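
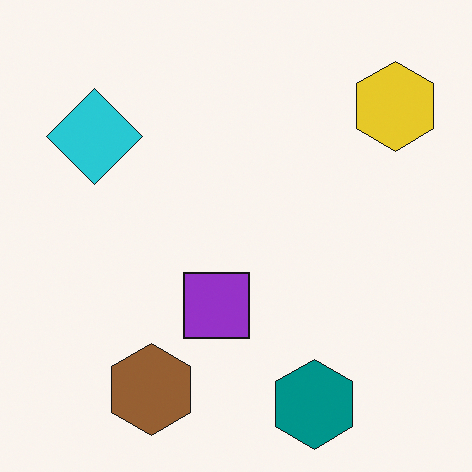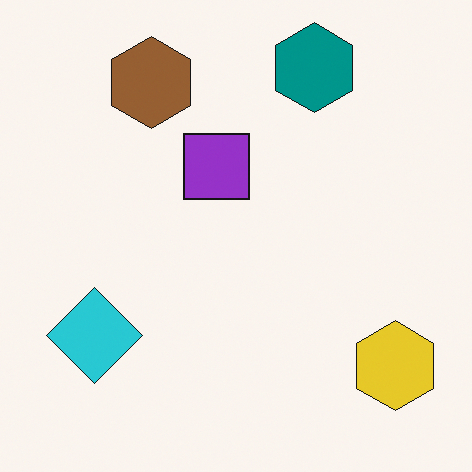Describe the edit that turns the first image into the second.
This is the original image flipped vertically (top ↔ bottom).

The teal hexagon is in the bottom of the first image and the top of the second — shapes on opposite sides of the horizontal midline have swapped in a mirror flip.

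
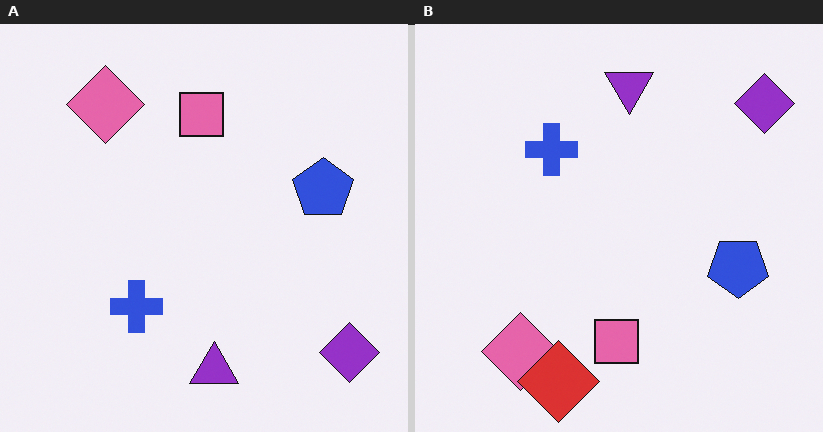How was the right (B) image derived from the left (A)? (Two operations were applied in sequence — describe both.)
The right (B) image is the left (A) flipped vertically (top ↔ bottom), then overlaid with an additional red diamond.

The purple triangle is in the bottom of the left (A) image and the top of the right (B) — shapes on opposite sides of the horizontal midline have swapped in a mirror flip. A red diamond appears in the right (B) image that is absent from the left (A).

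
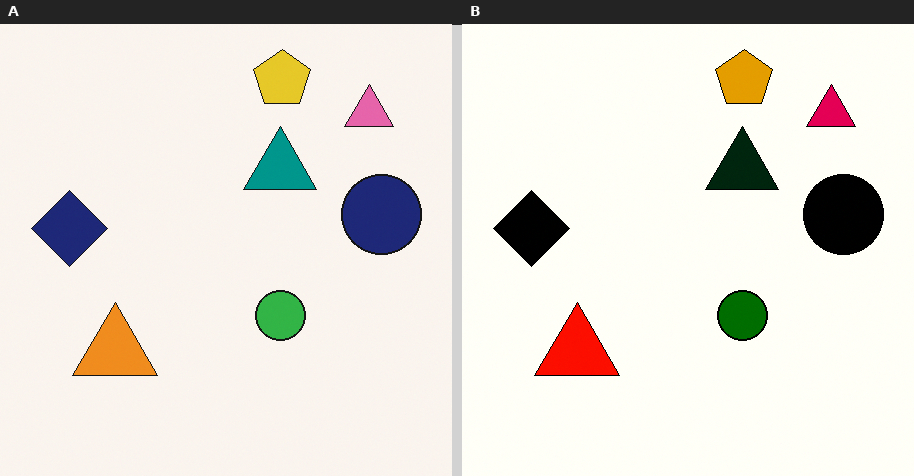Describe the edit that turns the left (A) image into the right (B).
The image was boosted in contrast.

Tones are pushed away from mid-grey across the whole image — a global contrast change.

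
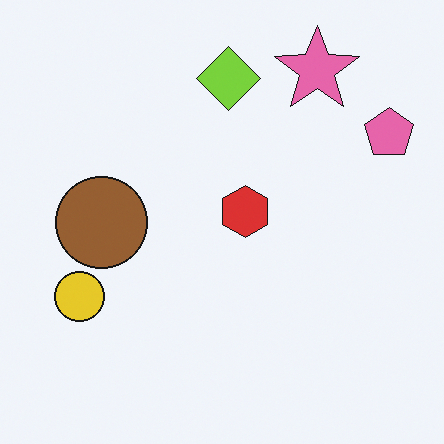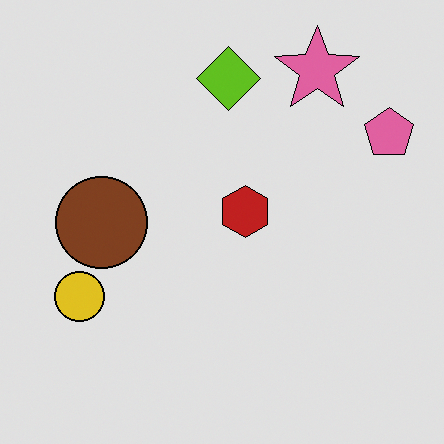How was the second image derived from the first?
This is the original image moderately posterized.

Each flat color has snapped to a coarser quantized level — most visibly, the near-white background has dropped to a flat grey.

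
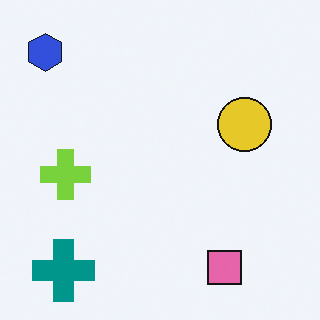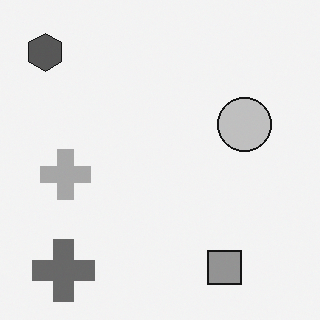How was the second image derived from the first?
This is the original image converted to grayscale.

All color is removed — every shape is now a shade of grey.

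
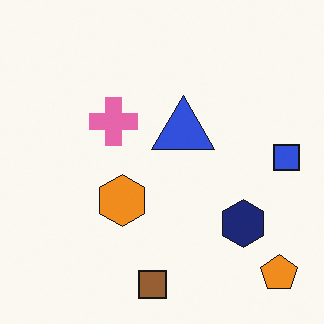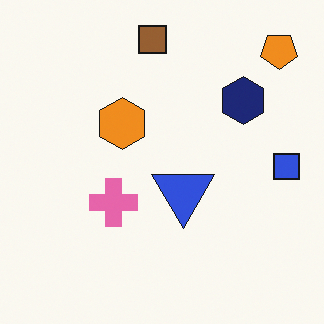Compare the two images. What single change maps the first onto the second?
The second image is the first flipped vertically (top ↔ bottom).

The brown square is in the bottom of the first image and the top of the second — shapes on opposite sides of the horizontal midline have swapped in a mirror flip.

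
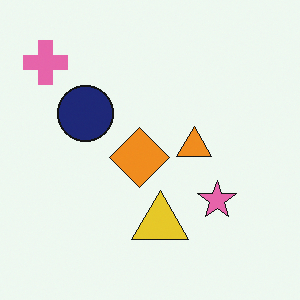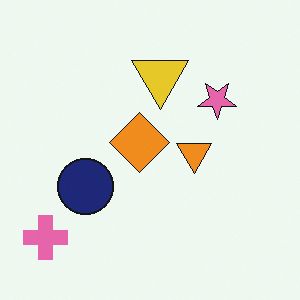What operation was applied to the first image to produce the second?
The transformation is: flipped vertically (top ↔ bottom).

The pink cross is in the top-left of the first image and the bottom-left of the second — shapes on opposite sides of the horizontal midline have swapped in a mirror flip.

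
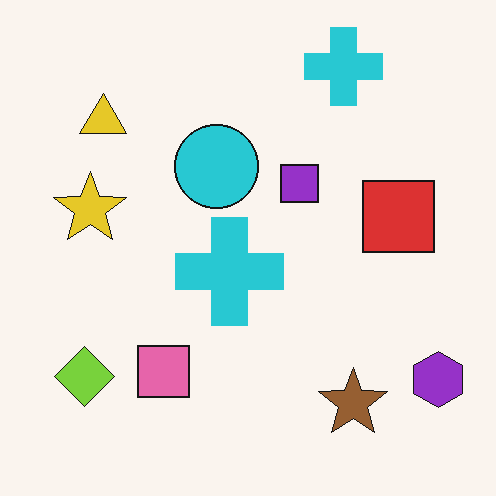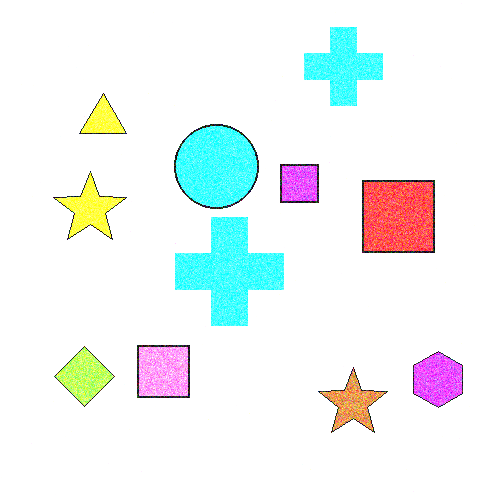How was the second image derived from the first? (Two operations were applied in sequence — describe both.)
The image was degraded with visible gaussian noise, then noticeably brightened.

Random speckle covers the whole image, including the flat background. Every pixel — background and shapes alike — is uniformly brightened.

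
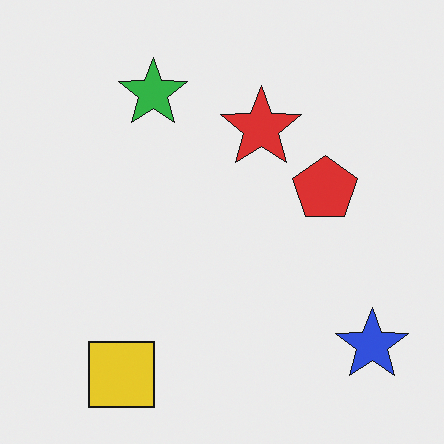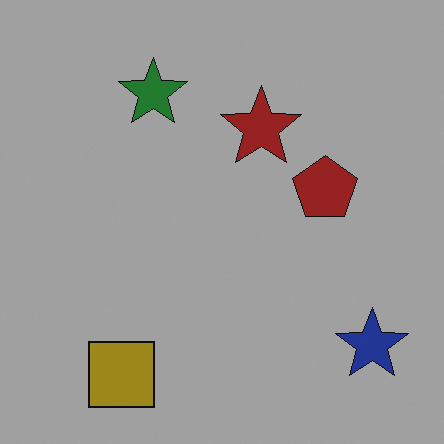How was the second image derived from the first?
The image was substantially darkened.

Every pixel — background and shapes alike — is uniformly darkened.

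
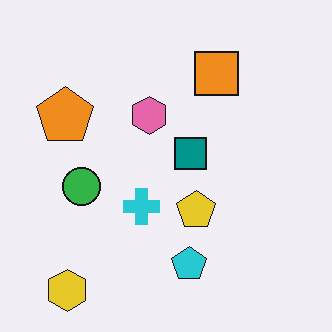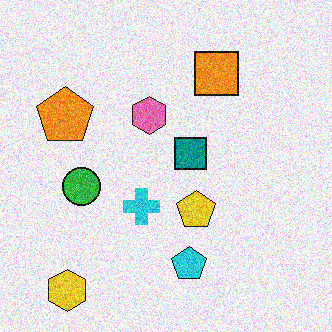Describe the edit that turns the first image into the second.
The transformation is: degraded with strong gaussian noise.

Random speckle covers the whole image, including the flat background.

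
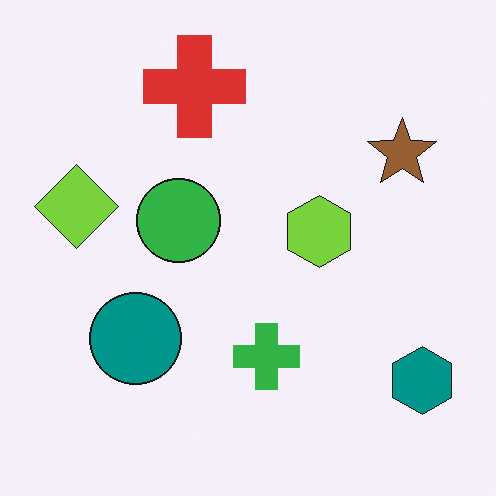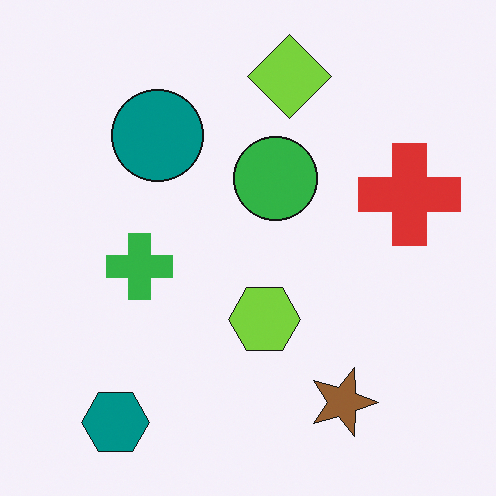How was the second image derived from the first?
It was rotated 90° clockwise.

The teal hexagon sits in the bottom-right of the first image and the bottom-left of the second — consistent with a whole-image 90° clockwise rotation.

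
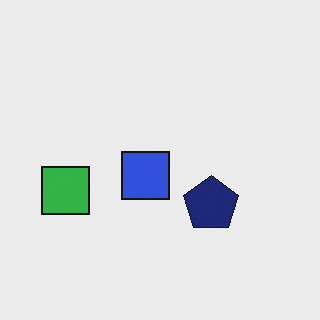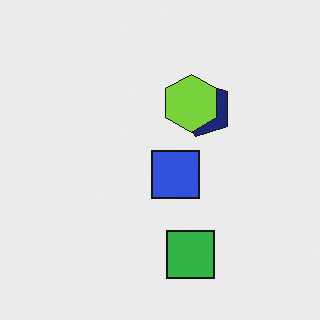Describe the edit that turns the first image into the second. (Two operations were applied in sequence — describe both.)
This is the original image rotated 90° counter-clockwise, then overlaid with an additional lime hexagon.

The green square sits in the left of the first image and the bottom of the second — consistent with a whole-image 90° counter-clockwise rotation. A lime hexagon appears in the second image that is absent from the first.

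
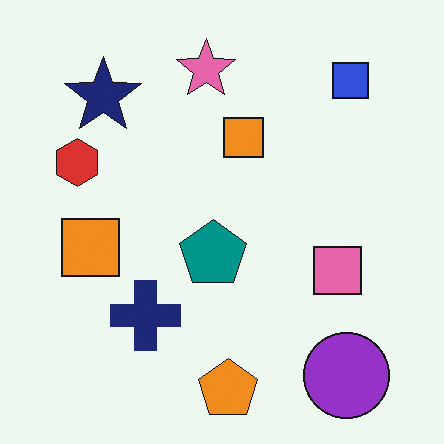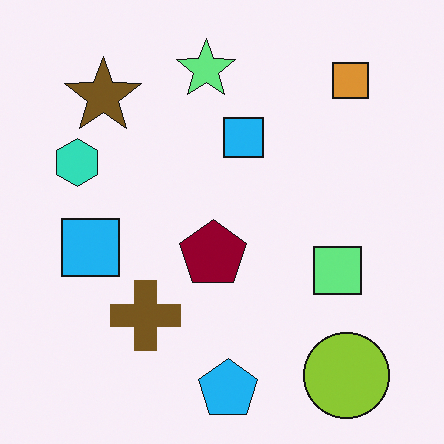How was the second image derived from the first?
Hue-shifted through roughly half the color wheel.

Every shape's color has rotated by the same amount around the hue wheel — a uniform hue shift.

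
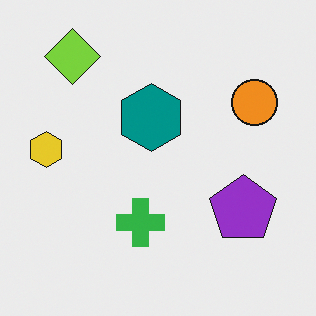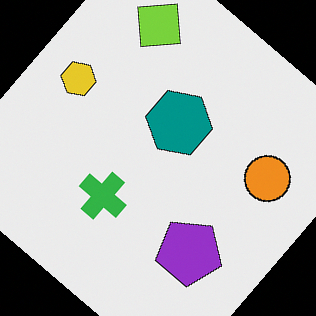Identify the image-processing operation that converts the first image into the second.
Rotated clockwise by a large amount — several tens of degrees.

Every shape is tilted by the same angle and the image corners show triangular fill wedges — a whole-image rotation by a non-right angle.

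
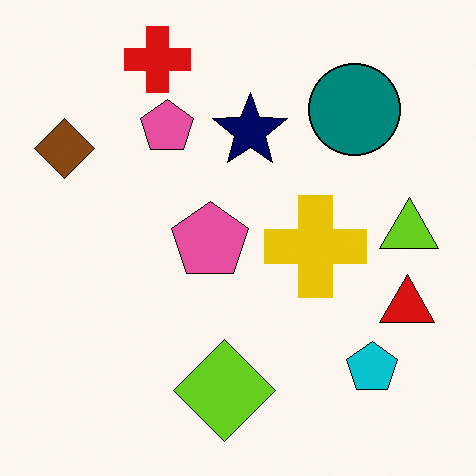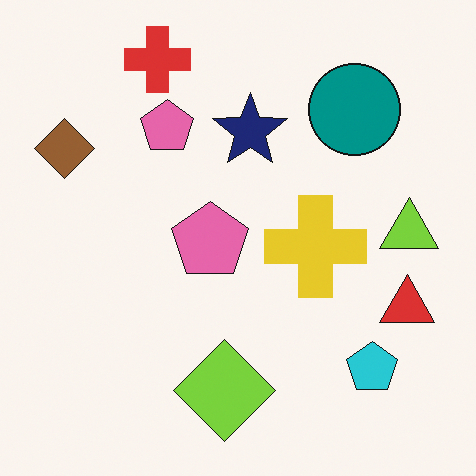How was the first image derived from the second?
It was given slightly increased contrast.

Tones are pushed away from mid-grey across the whole image — a global contrast change.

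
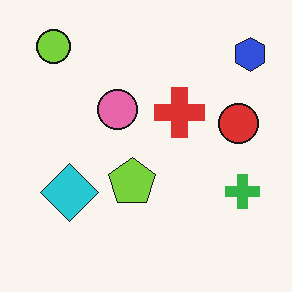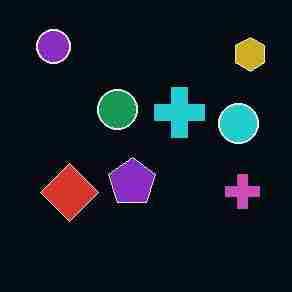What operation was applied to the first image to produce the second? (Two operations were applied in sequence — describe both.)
This is the original image degraded with heavy JPEG compression, then color-inverted (negative).

Blocky 8×8 compression artifacts appear around shape edges and the flat background shows ringing — characteristic JPEG degradation. The light background has become dark and every shape's color is its complement — a photographic negative.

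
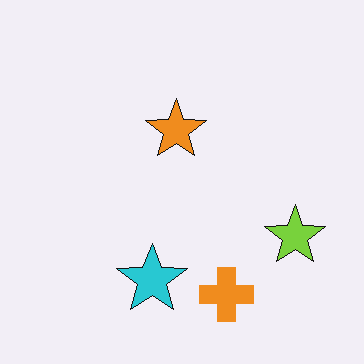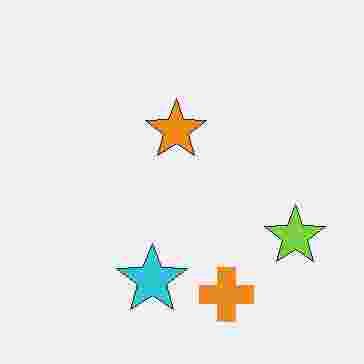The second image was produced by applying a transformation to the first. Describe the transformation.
The image was heavily JPEG-compressed with obvious blocking artifacts.

Blocky 8×8 compression artifacts appear around shape edges and the flat background shows ringing — characteristic JPEG degradation.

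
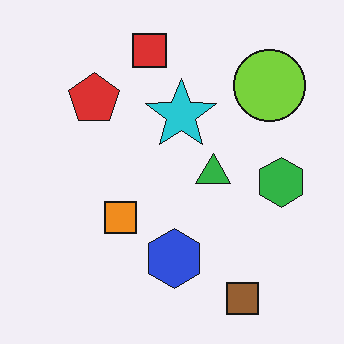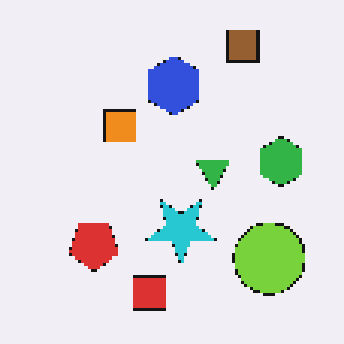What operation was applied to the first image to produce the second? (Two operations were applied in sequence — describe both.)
Flipped vertically (top ↔ bottom), then mildly pixelated.

The brown square is in the bottom-right of the first image and the top-right of the second — shapes on opposite sides of the horizontal midline have swapped in a mirror flip. Shapes are reduced to large square blocks; fine edges and outlines are lost — a downscale-then-upscale (mosaic) effect.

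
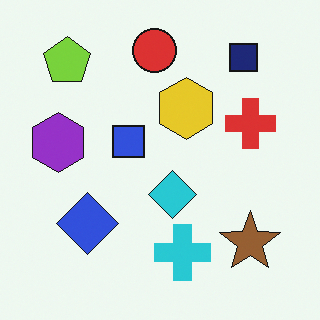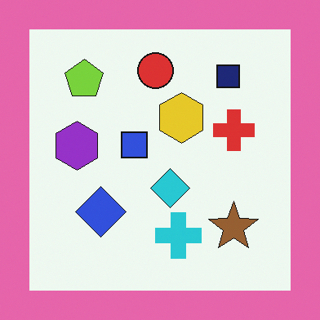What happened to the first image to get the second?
The second image is the first framed with a pink border.

A solid pink frame runs around the edge of the second image, with the content slightly shrunk inside it.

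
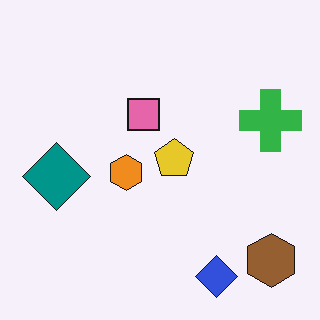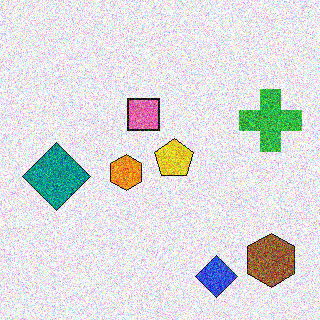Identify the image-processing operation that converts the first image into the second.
The second image is the first degraded with strong gaussian noise.

Random speckle covers the whole image, including the flat background.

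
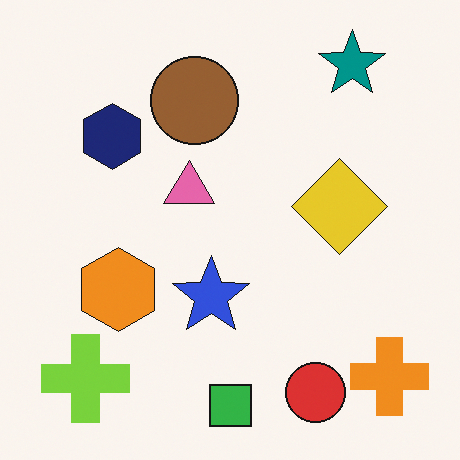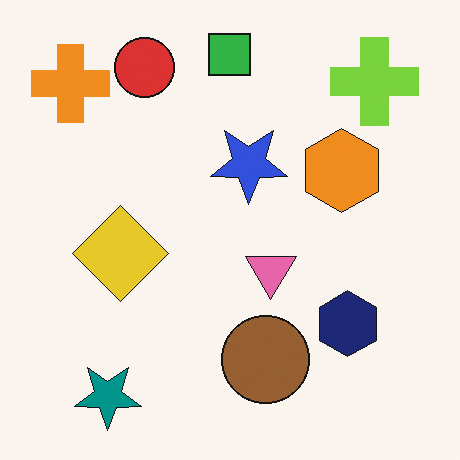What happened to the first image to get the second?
This is the original image rotated 180°.

The orange cross sits in the bottom-right of the first image and the top-left of the second — consistent with a whole-image 180° rotation.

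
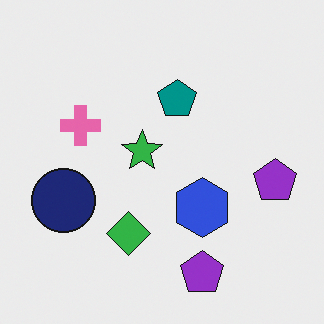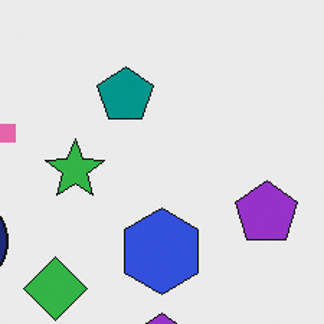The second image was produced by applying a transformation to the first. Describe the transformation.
It was cropped to a modestly smaller region and rescaled.

The visible shapes are larger and the field of view is narrower; shapes near the original edges may be partly or wholly outside the frame — a crop-and-rescale.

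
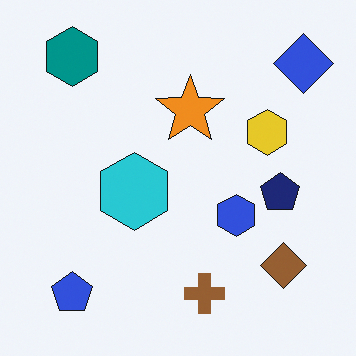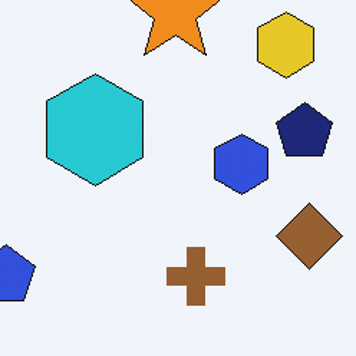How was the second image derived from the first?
The transformation is: cropped to a modestly smaller region and rescaled.

The visible shapes are larger and the field of view is narrower; shapes near the original edges may be partly or wholly outside the frame — a crop-and-rescale.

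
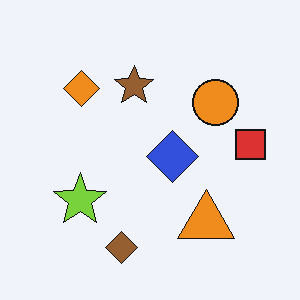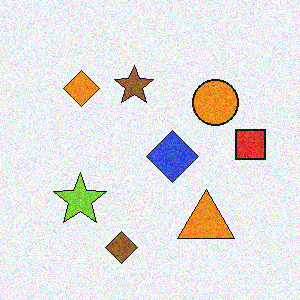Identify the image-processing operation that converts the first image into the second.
Degraded with visible gaussian noise.

Random speckle covers the whole image, including the flat background.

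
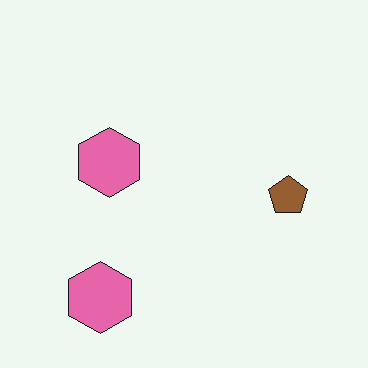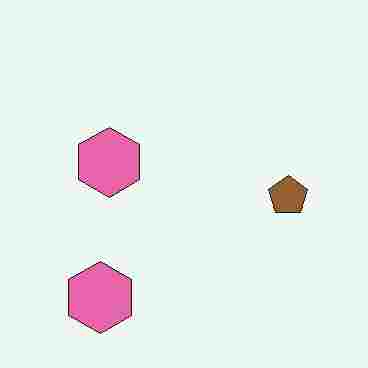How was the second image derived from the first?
Degraded with heavy JPEG compression.

Blocky 8×8 compression artifacts appear around shape edges and the flat background shows ringing — characteristic JPEG degradation.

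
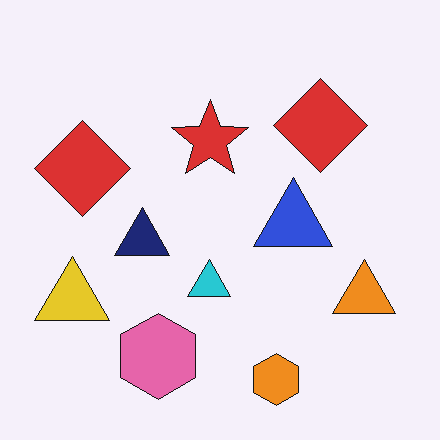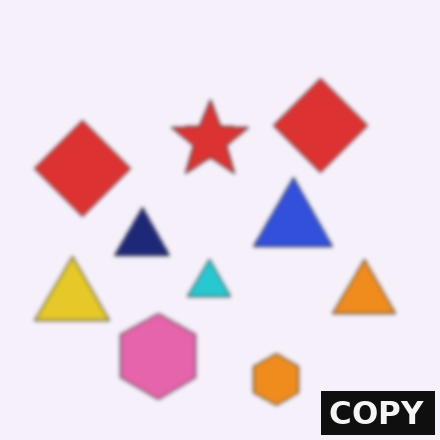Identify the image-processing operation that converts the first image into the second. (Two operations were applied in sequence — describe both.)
The image was given a subtle gaussian blur, then watermarked with the text "COPY" in the lower-right corner.

Shape edges and outlines are uniformly softened across the whole image. A dark label reading "COPY" appears in the lower-right corner.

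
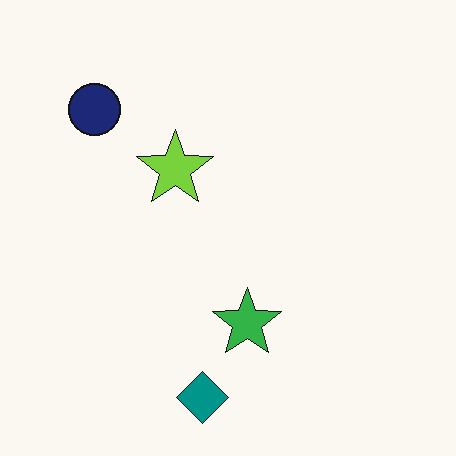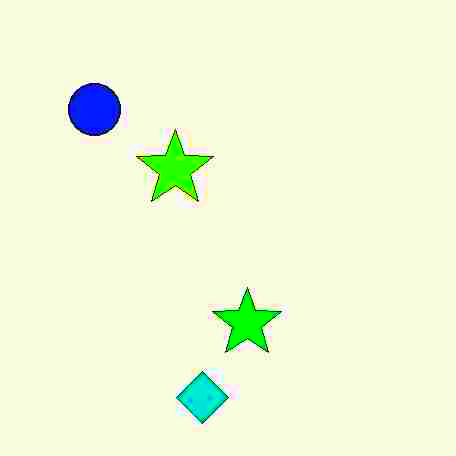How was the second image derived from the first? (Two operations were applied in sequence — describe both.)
The image was heavily JPEG-compressed with obvious blocking artifacts, then made much more vivid (saturation change).

Blocky 8×8 compression artifacts appear around shape edges and the flat background shows ringing — characteristic JPEG degradation. All colors are more vivid — a global saturation change.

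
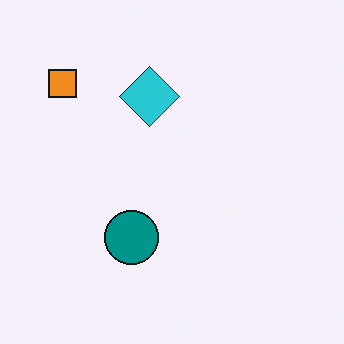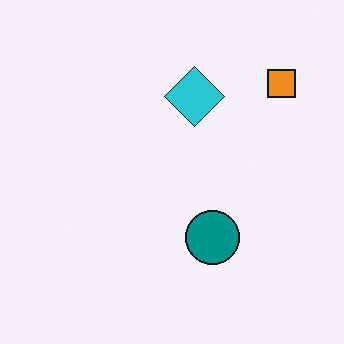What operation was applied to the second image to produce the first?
The first image is the second flipped horizontally (left ↔ right).

The orange square is in the top-right of the second image and the top-left of the first — shapes on opposite sides of the vertical midline have swapped in a mirror flip.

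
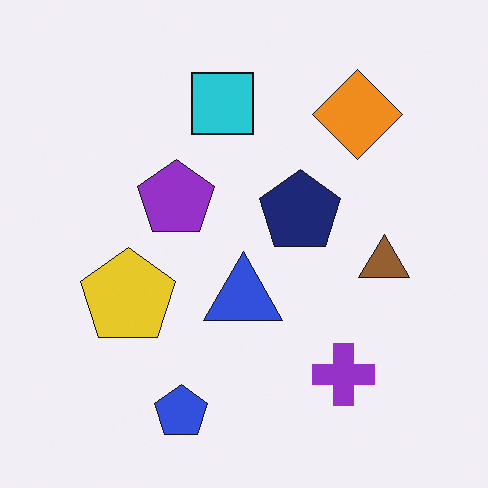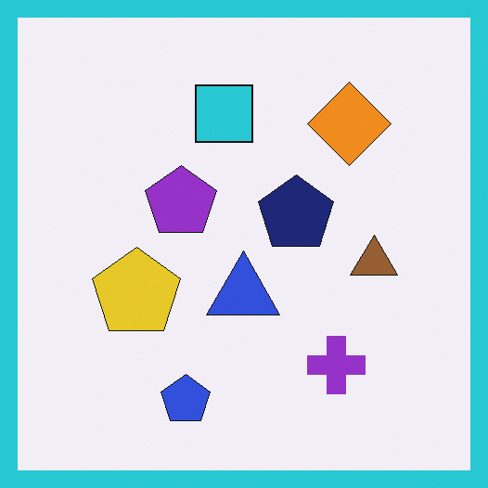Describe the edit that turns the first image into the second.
The image was framed with a cyan border.

A solid cyan frame runs around the edge of the second image, with the content slightly shrunk inside it.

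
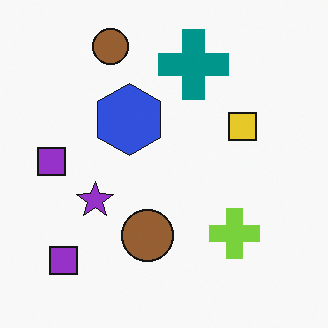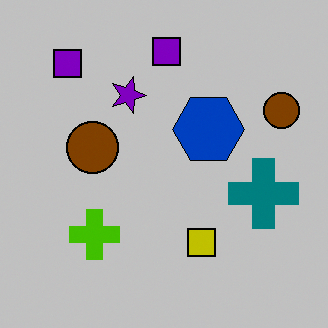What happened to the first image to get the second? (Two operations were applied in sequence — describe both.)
This is the original image rotated 90° clockwise, then heavily posterized to just a handful of flat colors.

The teal cross sits in the top of the first image and the right of the second — consistent with a whole-image 90° clockwise rotation. Each flat color has snapped to a coarser quantized level — most visibly, the near-white background has dropped to a flat grey.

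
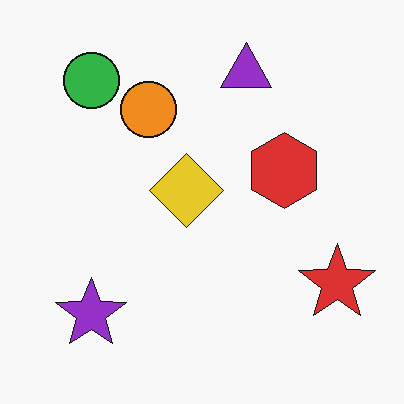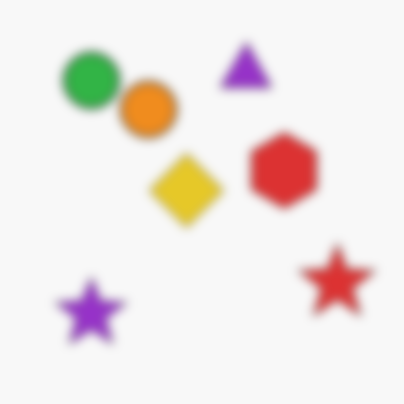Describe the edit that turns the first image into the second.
It was heavily blurred.

Shape edges and outlines are uniformly softened across the whole image.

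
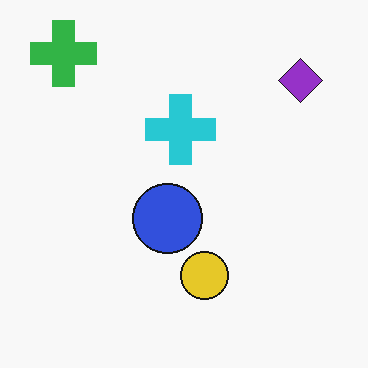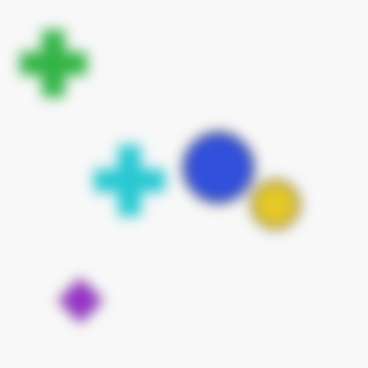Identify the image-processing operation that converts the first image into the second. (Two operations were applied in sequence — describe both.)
The transformation is: strongly gaussian-blurred, then transposed (reflected across the top-left ↔ bottom-right diagonal).

Shape edges and outlines are uniformly softened across the whole image. Shapes have swapped their row and column positions — what was in the top-right is now in the bottom-left — a diagonal reflection.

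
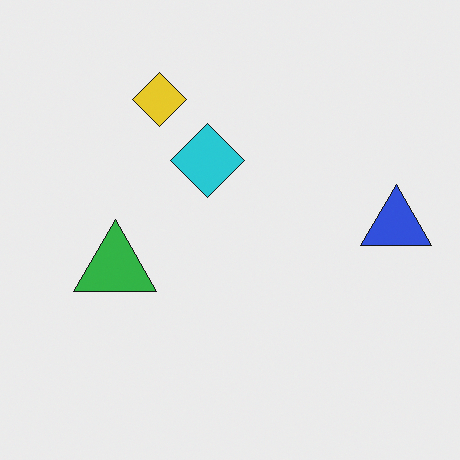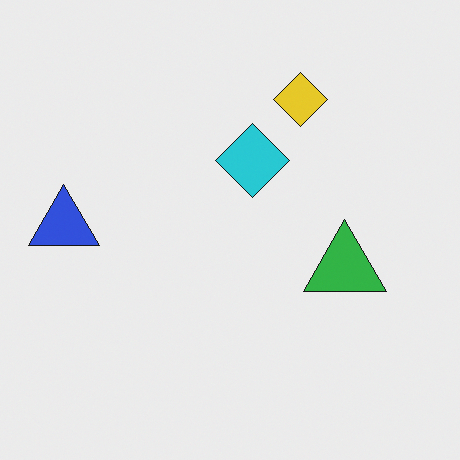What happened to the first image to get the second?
This is the original image flipped horizontally (left ↔ right).

The blue triangle is in the right of the first image and the left of the second — shapes on opposite sides of the vertical midline have swapped in a mirror flip.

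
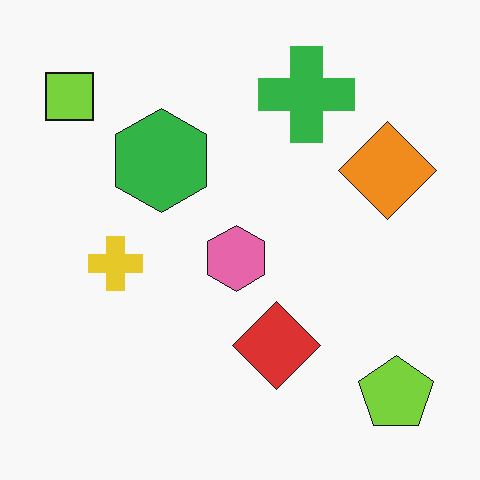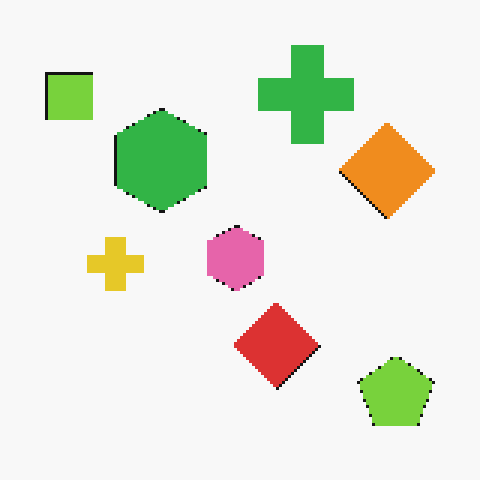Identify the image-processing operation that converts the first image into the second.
Mildly pixelated.

Shapes are reduced to large square blocks; fine edges and outlines are lost — a downscale-then-upscale (mosaic) effect.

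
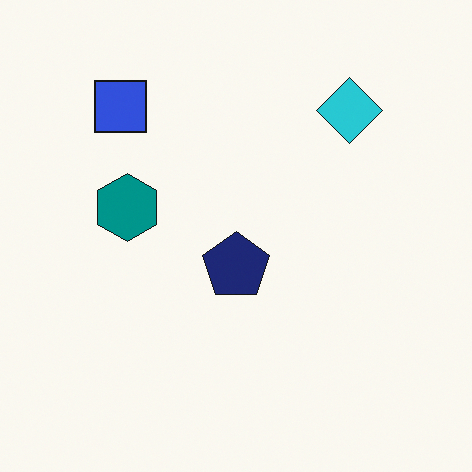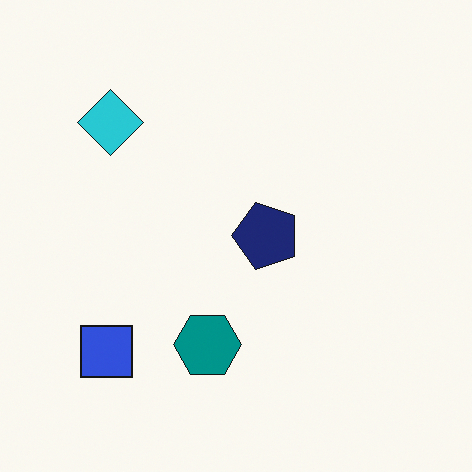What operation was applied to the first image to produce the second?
Rotated 90° counter-clockwise.

The blue square sits in the top-left of the first image and the bottom-left of the second — consistent with a whole-image 90° counter-clockwise rotation.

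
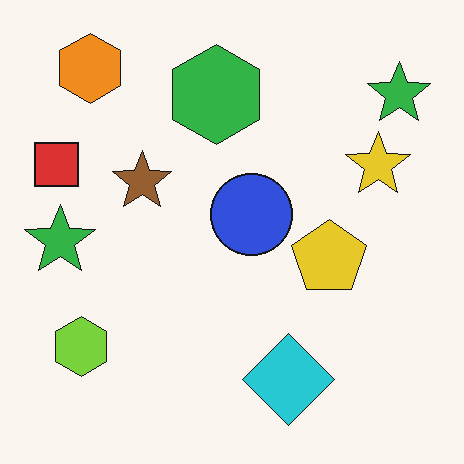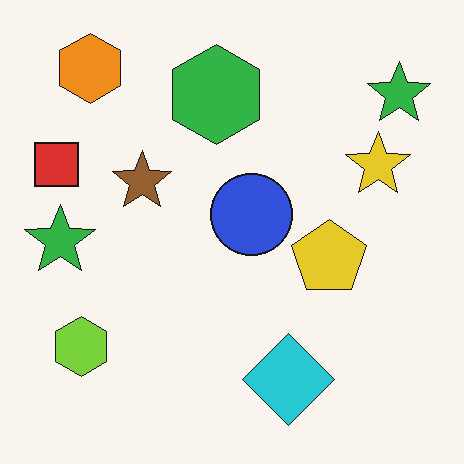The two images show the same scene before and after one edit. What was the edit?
This is the original image given moderate JPEG compression.

Blocky 8×8 compression artifacts appear around shape edges and the flat background shows ringing — characteristic JPEG degradation.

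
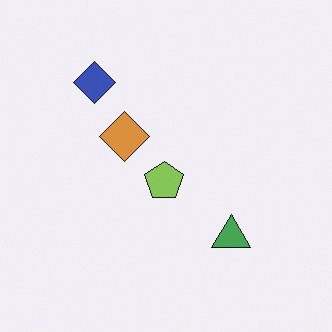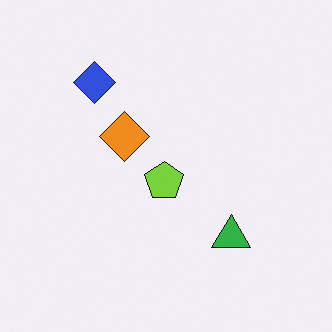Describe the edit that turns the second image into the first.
Slightly desaturated.

All colors are more muted and greyish — a global saturation change.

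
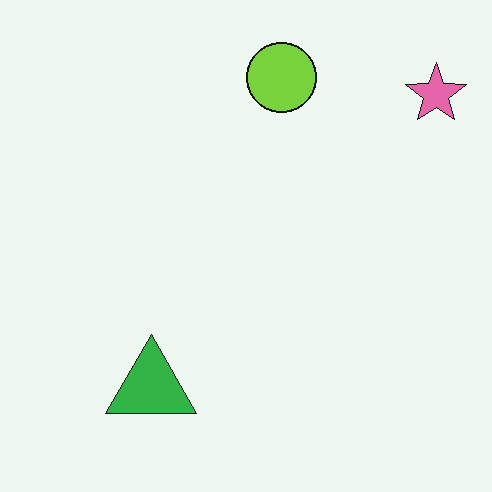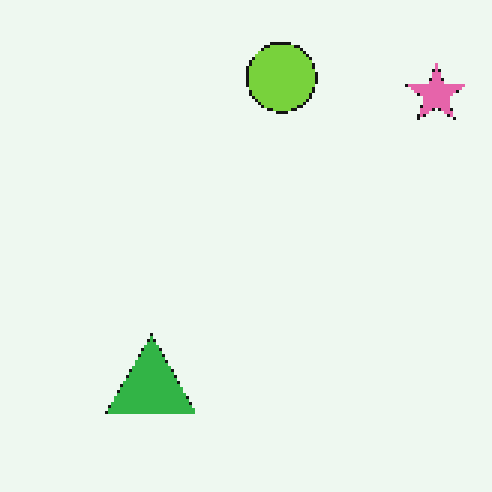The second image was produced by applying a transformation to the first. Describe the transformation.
The transformation is: lightly pixelated (a mild mosaic effect).

Shapes are reduced to large square blocks; fine edges and outlines are lost — a downscale-then-upscale (mosaic) effect.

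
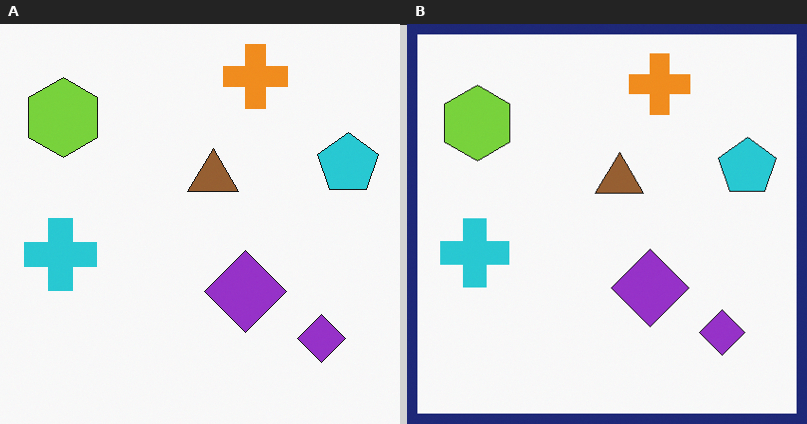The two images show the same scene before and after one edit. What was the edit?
This is the original image framed with a navy border.

A solid navy frame runs around the edge of the right (B) image, with the content slightly shrunk inside it.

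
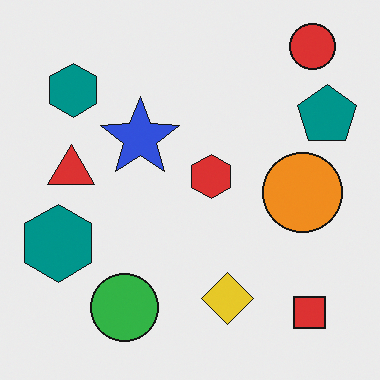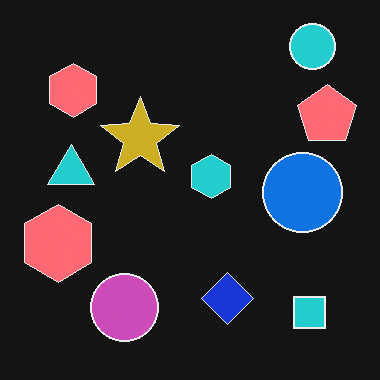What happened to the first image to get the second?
It was color-inverted (negative).

The light background has become dark and every shape's color is its complement — a photographic negative.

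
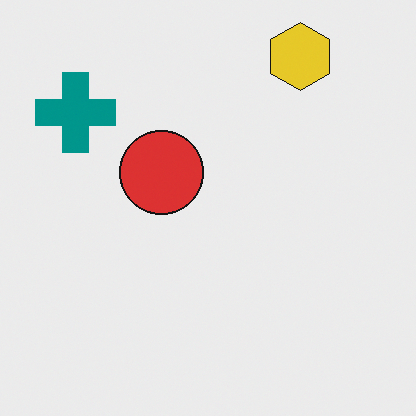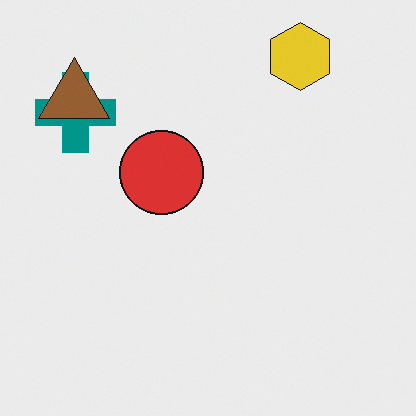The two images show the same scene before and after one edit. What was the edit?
This is the original image overlaid with an additional brown triangle.

A brown triangle appears in the second image that is absent from the first.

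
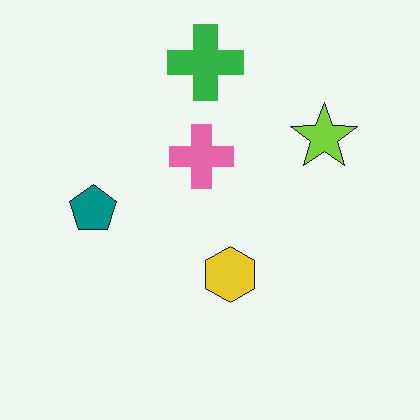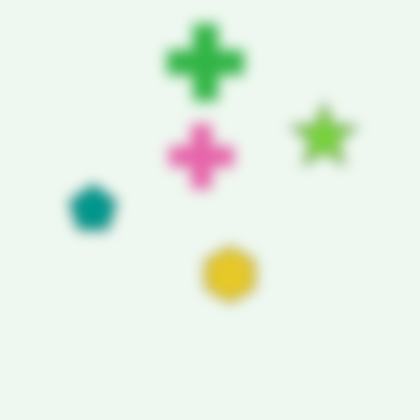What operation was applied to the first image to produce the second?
The transformation is: heavily blurred.

Shape edges and outlines are uniformly softened across the whole image.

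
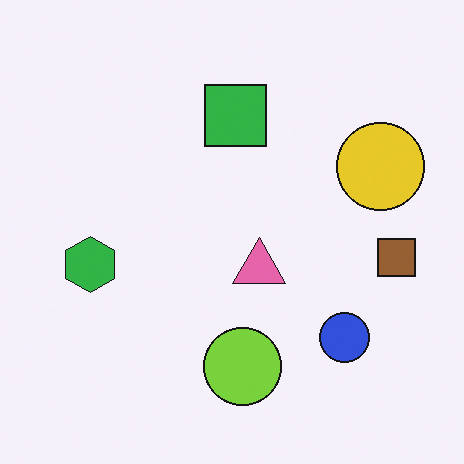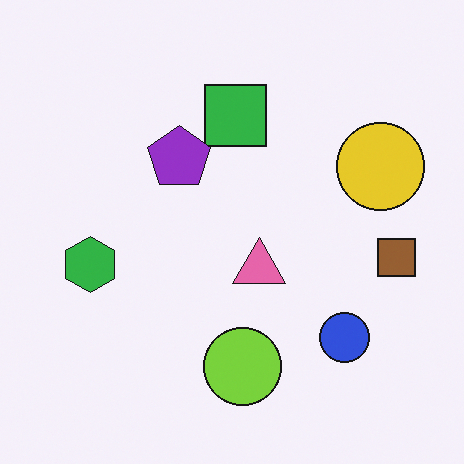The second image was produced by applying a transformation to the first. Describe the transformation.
The image was overlaid with an additional purple pentagon.

A purple pentagon appears in the second image that is absent from the first.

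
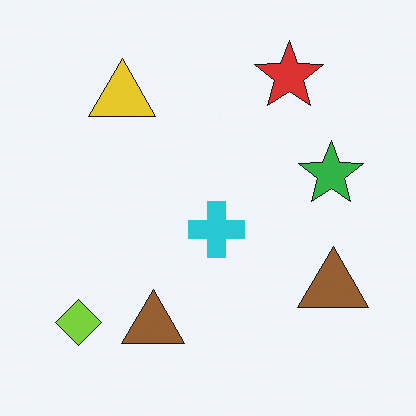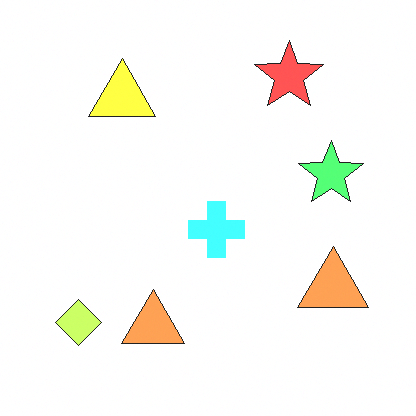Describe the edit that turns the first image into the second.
The transformation is: substantially brightened.

Every pixel — background and shapes alike — is uniformly brightened.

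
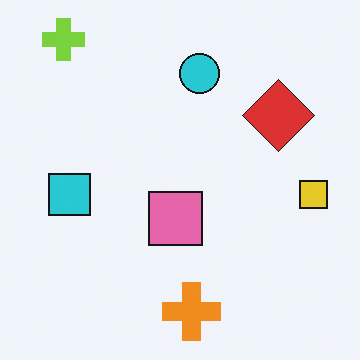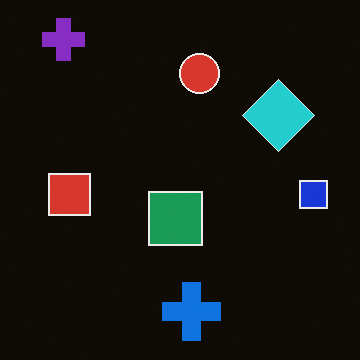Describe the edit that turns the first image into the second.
The transformation is: color-inverted (negative).

The light background has become dark and every shape's color is its complement — a photographic negative.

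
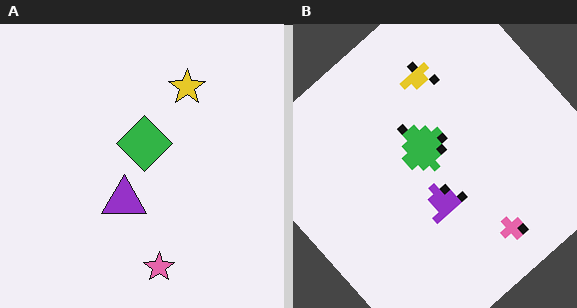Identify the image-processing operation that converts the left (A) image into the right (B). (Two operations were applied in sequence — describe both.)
It was pixelated into visible square blocks, then rotated counter-clockwise by a large amount — several tens of degrees.

Shapes are reduced to large square blocks; fine edges and outlines are lost — a downscale-then-upscale (mosaic) effect. Every shape is tilted by the same angle and the image corners show triangular fill wedges — a whole-image rotation by a non-right angle.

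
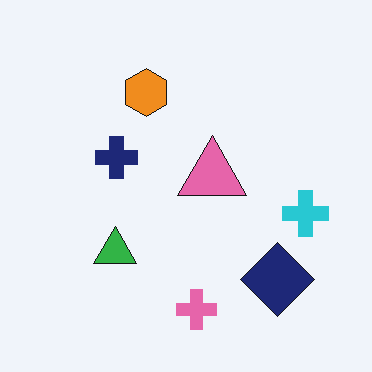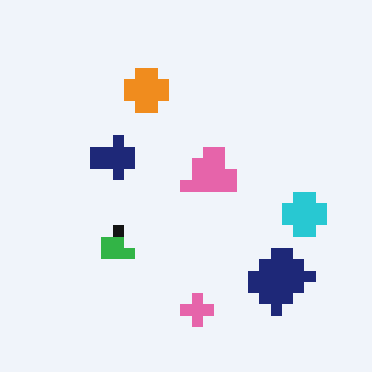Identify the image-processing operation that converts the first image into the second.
It was heavily pixelated into large blocks.

Shapes are reduced to large square blocks; fine edges and outlines are lost — a downscale-then-upscale (mosaic) effect.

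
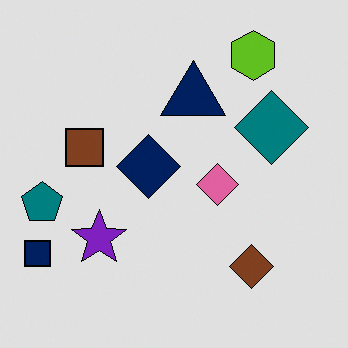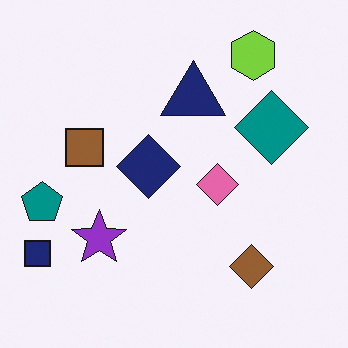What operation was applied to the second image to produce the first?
This is the original image posterized to a reduced palette.

Each flat color has snapped to a coarser quantized level — most visibly, the near-white background has dropped to a flat grey.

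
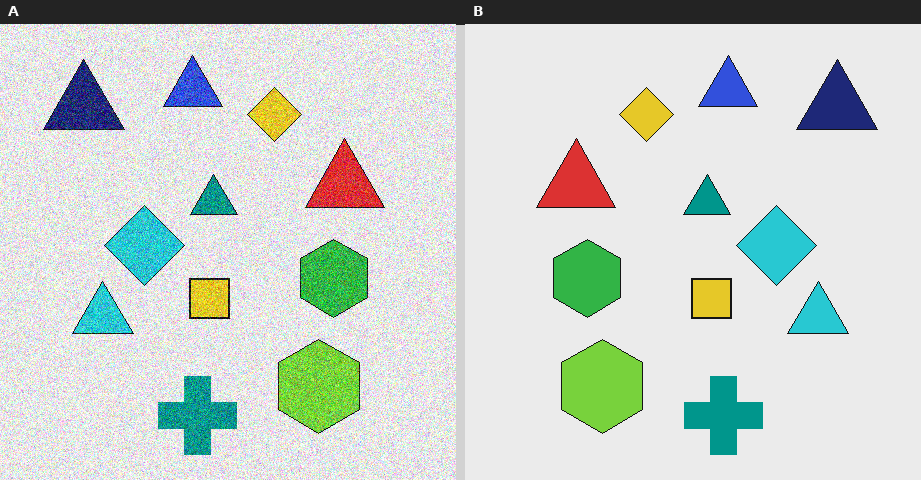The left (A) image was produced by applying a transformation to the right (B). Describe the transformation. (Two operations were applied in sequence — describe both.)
Degraded with heavy additive noise, then flipped horizontally (left ↔ right).

Random speckle covers the whole image, including the flat background. The navy triangle is in the top-right of the right (B) image and the top-left of the left (A) — shapes on opposite sides of the vertical midline have swapped in a mirror flip.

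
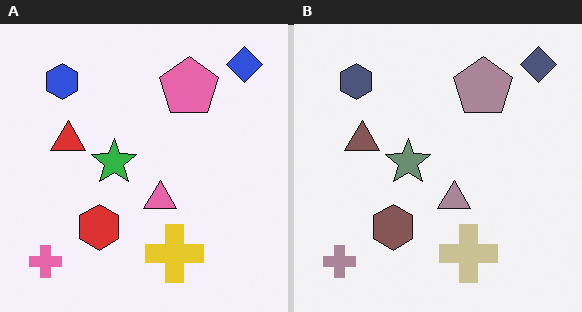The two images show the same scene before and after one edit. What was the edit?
It was made much more muted (saturation change).

All colors are more muted and greyish — a global saturation change.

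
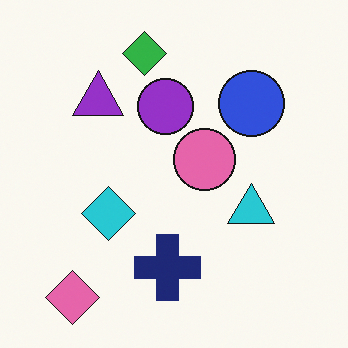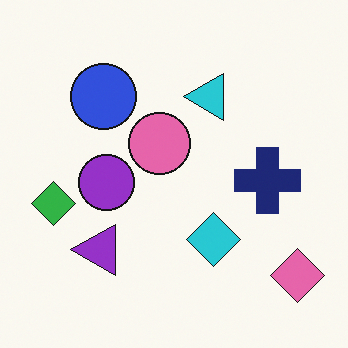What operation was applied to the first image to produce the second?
It was rotated 90° counter-clockwise.

The pink diamond sits in the bottom-left of the first image and the bottom-right of the second — consistent with a whole-image 90° counter-clockwise rotation.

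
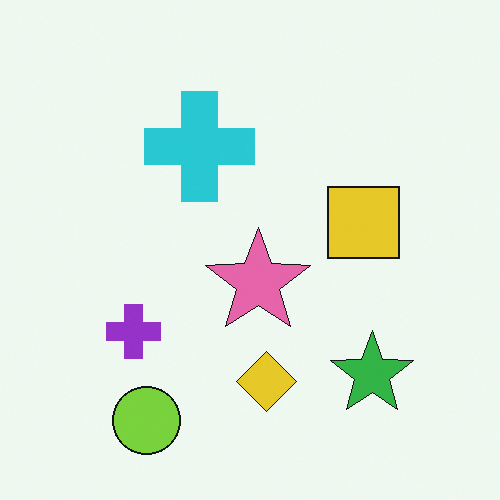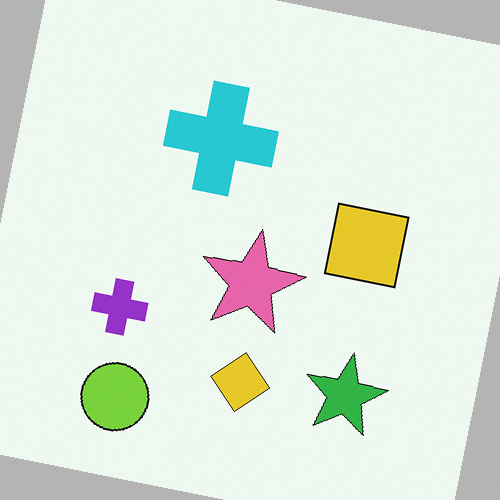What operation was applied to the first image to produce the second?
Rotated clockwise by a few degrees.

Every shape is tilted by the same angle and the image corners show triangular fill wedges — a whole-image rotation by a non-right angle.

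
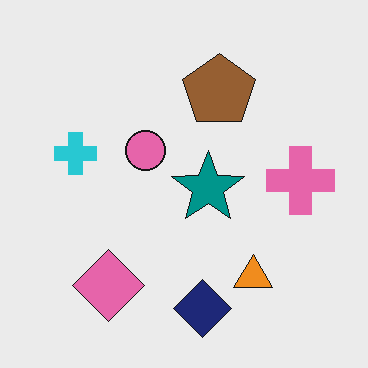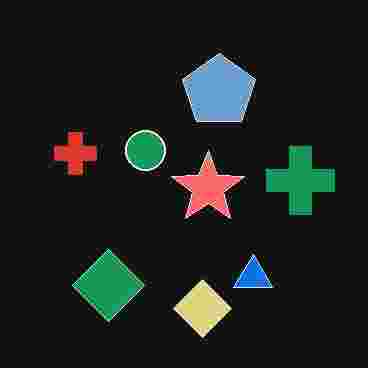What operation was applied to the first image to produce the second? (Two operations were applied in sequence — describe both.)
The transformation is: degraded with heavy JPEG compression, then color-inverted (negative).

Blocky 8×8 compression artifacts appear around shape edges and the flat background shows ringing — characteristic JPEG degradation. The light background has become dark and every shape's color is its complement — a photographic negative.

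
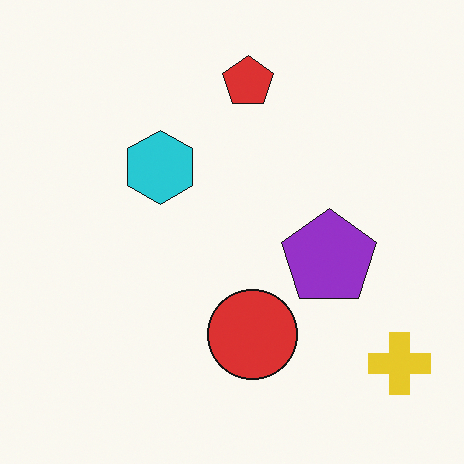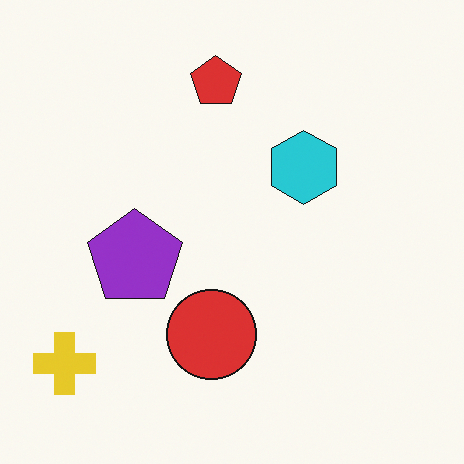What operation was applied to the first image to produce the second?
It was flipped horizontally (left ↔ right).

The yellow cross is in the bottom-right of the first image and the bottom-left of the second — shapes on opposite sides of the vertical midline have swapped in a mirror flip.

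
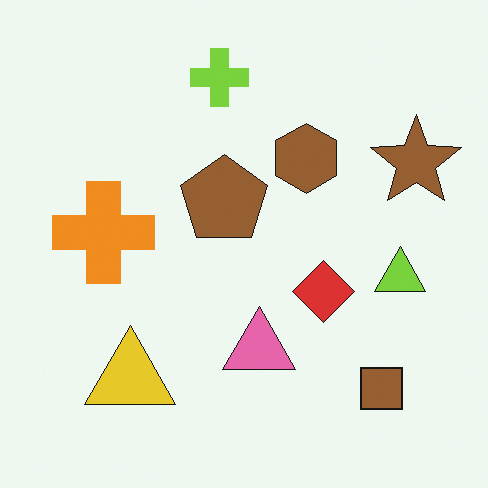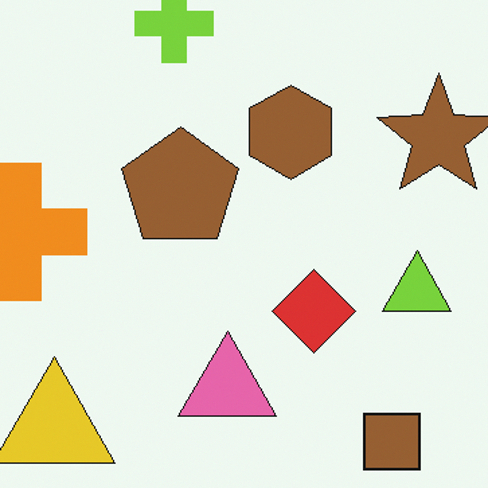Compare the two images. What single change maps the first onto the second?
The second image is the first cropped to a modestly smaller region and rescaled.

The visible shapes are larger and the field of view is narrower; shapes near the original edges may be partly or wholly outside the frame — a crop-and-rescale.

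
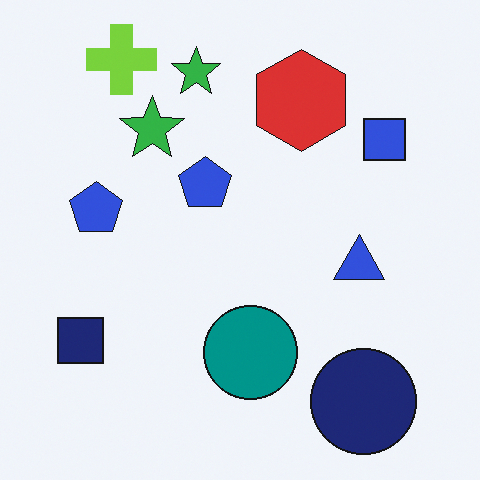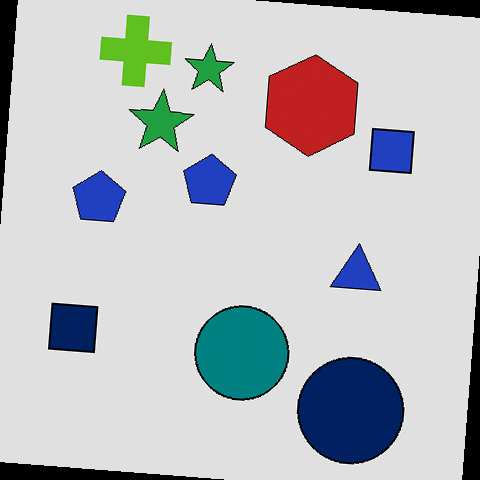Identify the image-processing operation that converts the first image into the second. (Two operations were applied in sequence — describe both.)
It was posterized to a reduced palette, then rotated clockwise by a few degrees.

Each flat color has snapped to a coarser quantized level — most visibly, the near-white background has dropped to a flat grey. Every shape is tilted by the same angle and the image corners show triangular fill wedges — a whole-image rotation by a non-right angle.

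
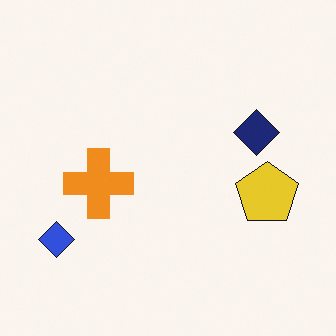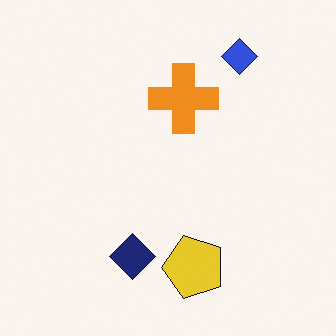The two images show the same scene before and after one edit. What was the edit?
The second image is the first transposed (reflected across the top-left ↔ bottom-right diagonal).

Shapes have swapped their row and column positions — what was in the top-right is now in the bottom-left — a diagonal reflection.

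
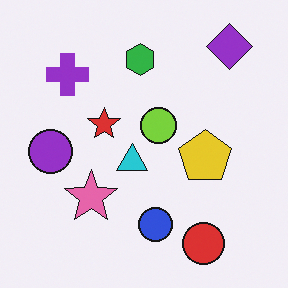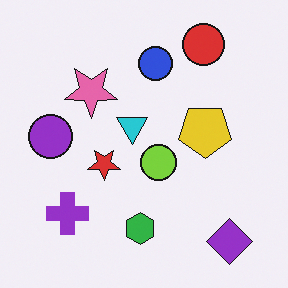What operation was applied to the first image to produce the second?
It was flipped vertically (top ↔ bottom).

The red circle is in the bottom-right of the first image and the top-right of the second — shapes on opposite sides of the horizontal midline have swapped in a mirror flip.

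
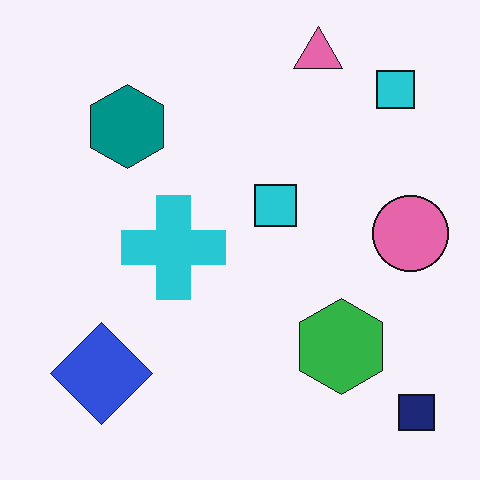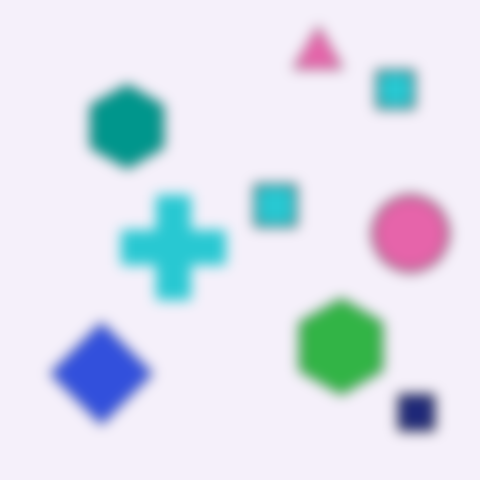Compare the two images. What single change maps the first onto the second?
The image was strongly gaussian-blurred.

Shape edges and outlines are uniformly softened across the whole image.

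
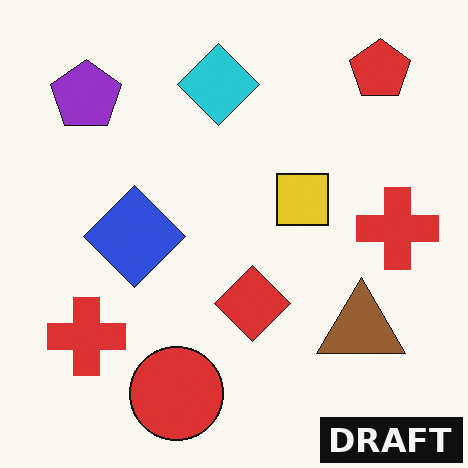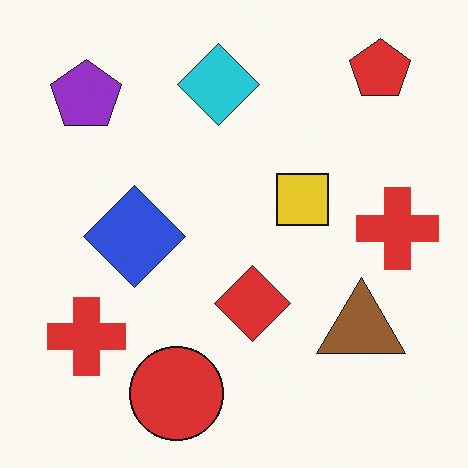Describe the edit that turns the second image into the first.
The image was watermarked with the text "DRAFT" in the lower-right corner.

A dark label reading "DRAFT" appears in the lower-right corner.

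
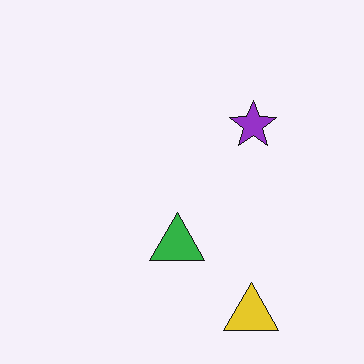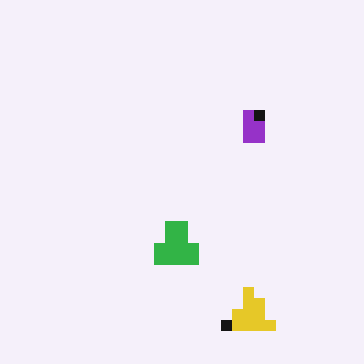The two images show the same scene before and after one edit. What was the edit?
Coarsely pixelated.

Shapes are reduced to large square blocks; fine edges and outlines are lost — a downscale-then-upscale (mosaic) effect.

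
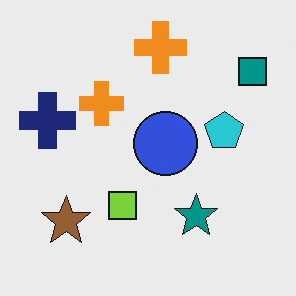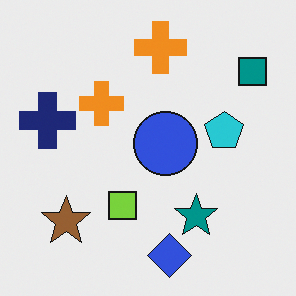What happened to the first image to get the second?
The image was overlaid with an additional blue diamond.

A blue diamond appears in the second image that is absent from the first.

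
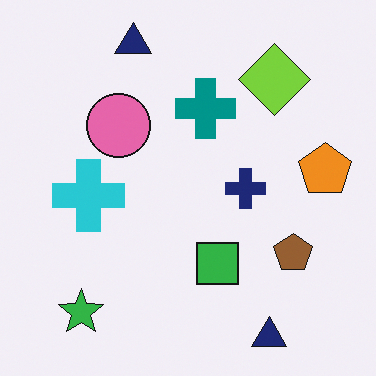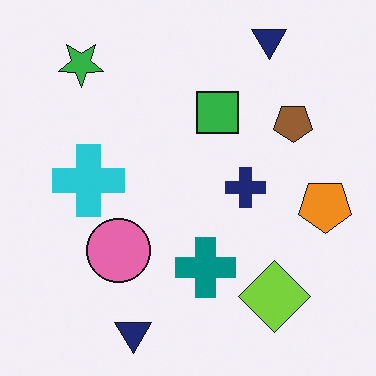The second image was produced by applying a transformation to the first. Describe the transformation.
Flipped vertically (top ↔ bottom).

The green star is in the bottom-left of the first image and the top-left of the second — shapes on opposite sides of the horizontal midline have swapped in a mirror flip.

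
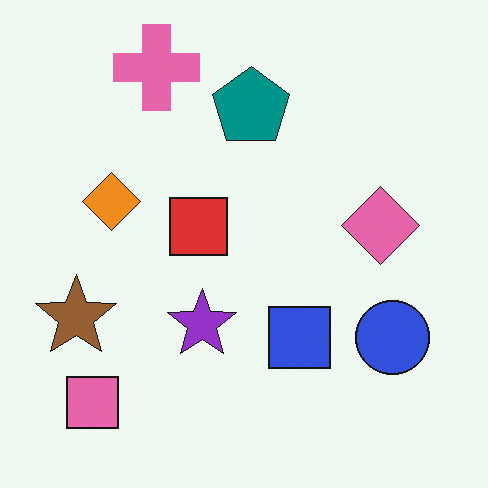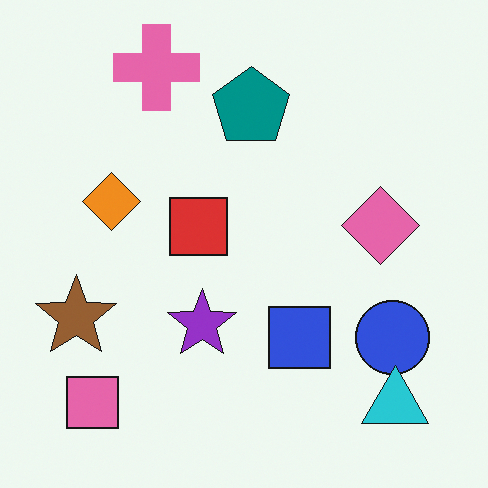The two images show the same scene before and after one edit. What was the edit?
It was overlaid with an additional cyan triangle.

A cyan triangle appears in the second image that is absent from the first.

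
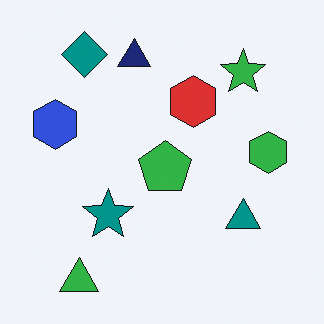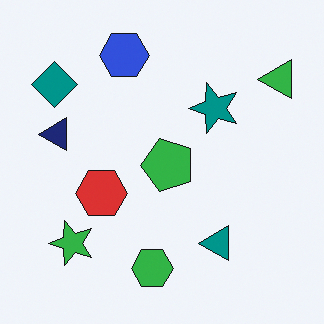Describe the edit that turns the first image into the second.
This is the original image transposed (reflected across the top-left ↔ bottom-right diagonal).

Shapes have swapped their row and column positions — what was in the top-right is now in the bottom-left — a diagonal reflection.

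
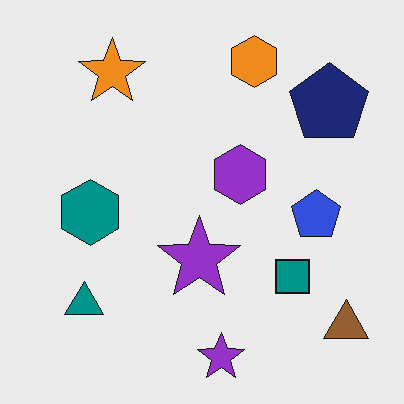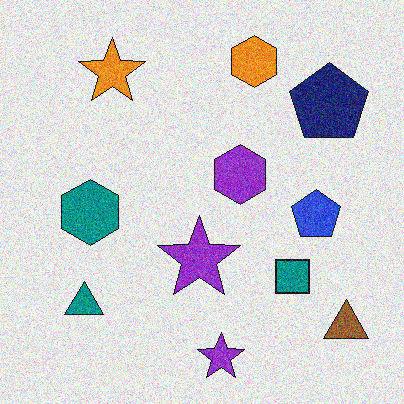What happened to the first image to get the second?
This is the original image degraded with visible gaussian noise.

Random speckle covers the whole image, including the flat background.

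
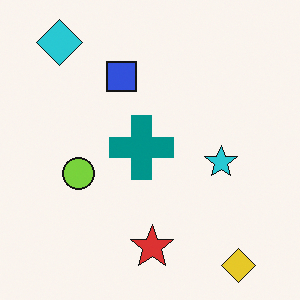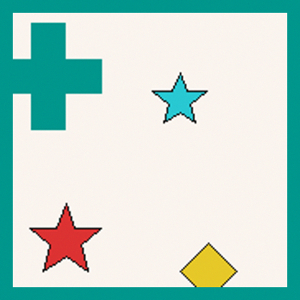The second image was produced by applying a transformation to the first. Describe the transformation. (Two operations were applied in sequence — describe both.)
The second image is the first cropped tightly and scaled back up, then framed with a teal border.

The visible shapes are larger and the field of view is narrower; shapes near the original edges may be partly or wholly outside the frame — a crop-and-rescale. A solid teal frame runs around the edge of the second image, with the content slightly shrunk inside it.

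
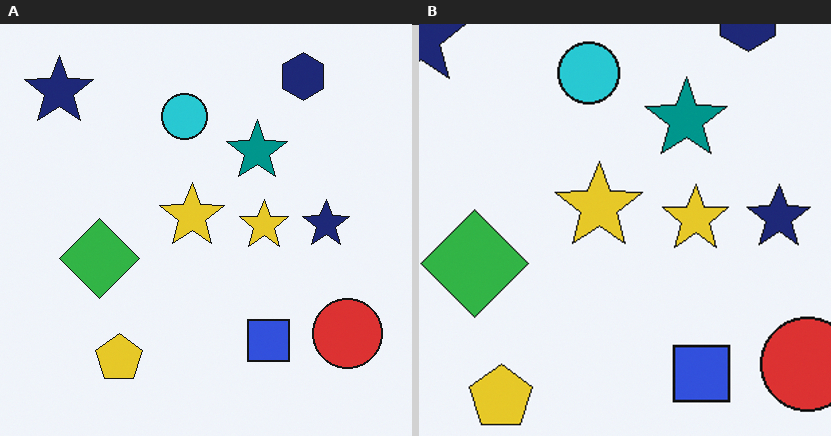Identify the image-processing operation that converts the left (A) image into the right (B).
Cropped slightly and scaled back up.

The visible shapes are larger and the field of view is narrower; shapes near the original edges may be partly or wholly outside the frame — a crop-and-rescale.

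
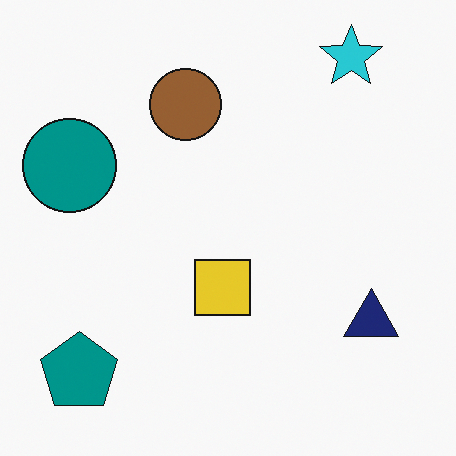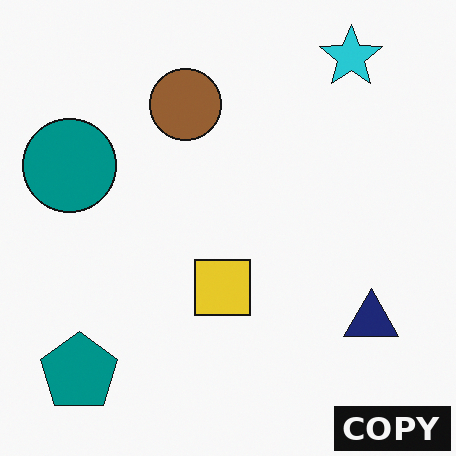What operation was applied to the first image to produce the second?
This is the original image watermarked with the text "COPY" in the lower-right corner.

A dark label reading "COPY" appears in the lower-right corner.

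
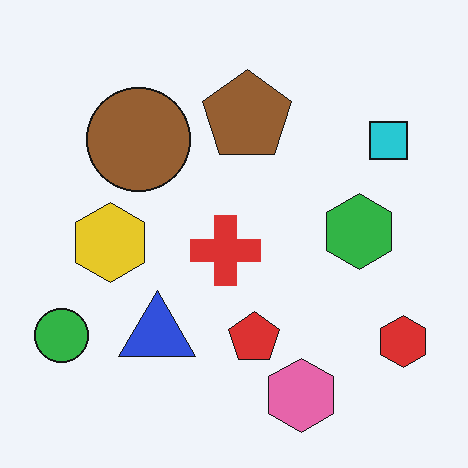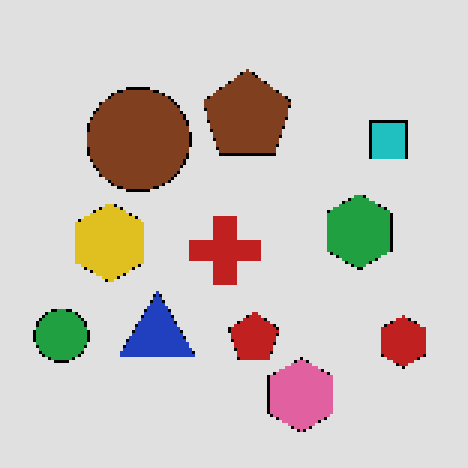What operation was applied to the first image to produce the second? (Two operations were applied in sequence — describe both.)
The image was posterized to a reduced palette, then mildly pixelated.

Each flat color has snapped to a coarser quantized level — most visibly, the near-white background has dropped to a flat grey. Shapes are reduced to large square blocks; fine edges and outlines are lost — a downscale-then-upscale (mosaic) effect.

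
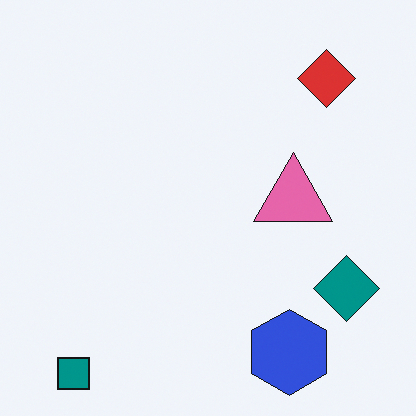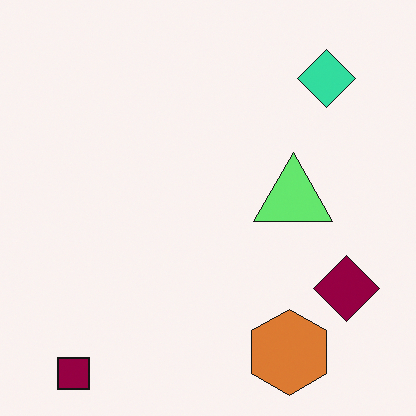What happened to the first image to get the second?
The transformation is: hue-shifted through roughly half the color wheel.

Every shape's color has rotated by the same amount around the hue wheel — a uniform hue shift.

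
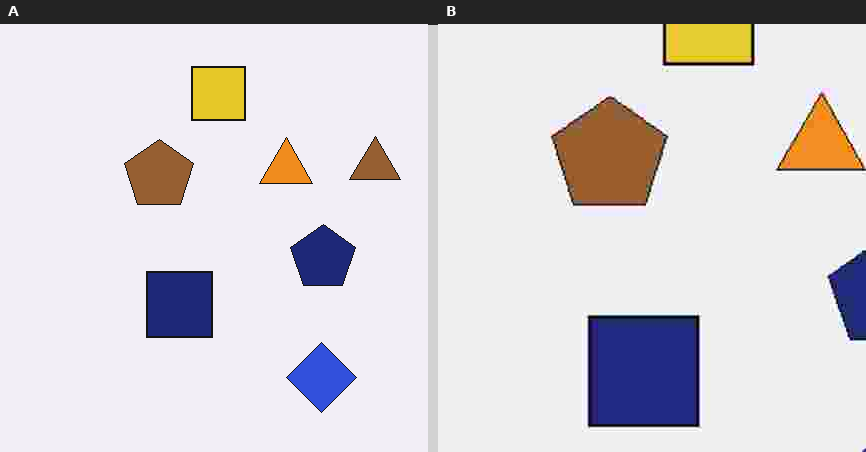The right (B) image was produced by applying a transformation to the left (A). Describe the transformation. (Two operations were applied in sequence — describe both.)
It was cropped tightly and scaled back up, then heavily JPEG-compressed with obvious blocking artifacts.

The visible shapes are larger and the field of view is narrower; shapes near the original edges may be partly or wholly outside the frame — a crop-and-rescale. Blocky 8×8 compression artifacts appear around shape edges and the flat background shows ringing — characteristic JPEG degradation.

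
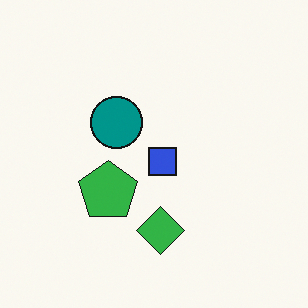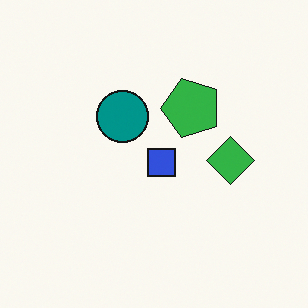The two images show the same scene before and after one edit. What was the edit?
The second image is the first transposed (reflected across the top-left ↔ bottom-right diagonal).

Shapes have swapped their row and column positions — what was in the top-right is now in the bottom-left — a diagonal reflection.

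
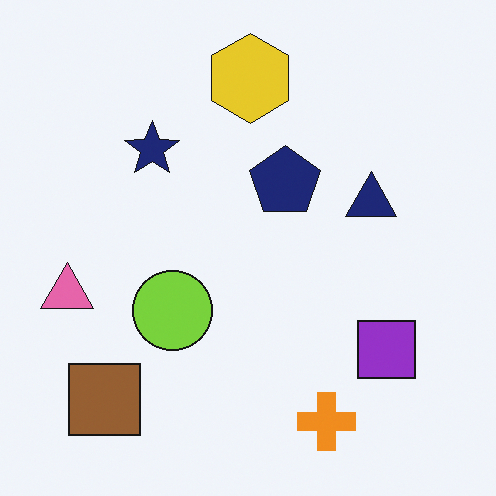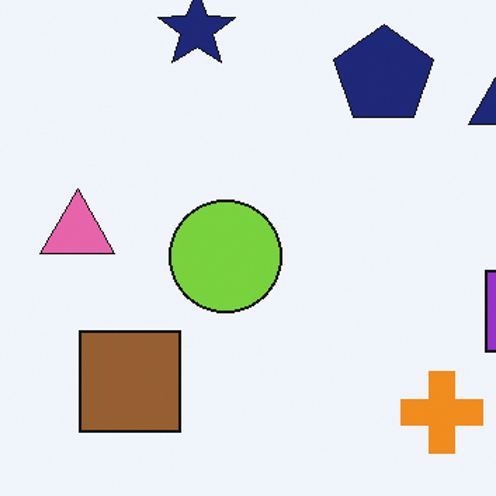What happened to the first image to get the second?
Cropped slightly and scaled back up.

The visible shapes are larger and the field of view is narrower; shapes near the original edges may be partly or wholly outside the frame — a crop-and-rescale.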